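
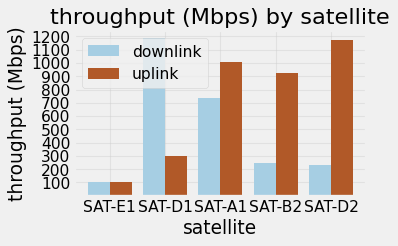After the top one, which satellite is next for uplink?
Top 3 for uplink: SAT-D2 ≈ 1200, SAT-A1 ≈ 1000, SAT-B2 ≈ 900.

SAT-A1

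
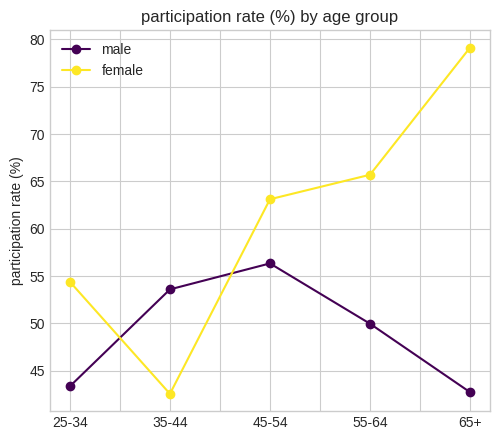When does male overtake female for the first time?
25-34: male ≈ 45 vs female ≈ 55 (not yet); 35-44: male ≈ 55 vs female ≈ 45 (first crossover).

35-44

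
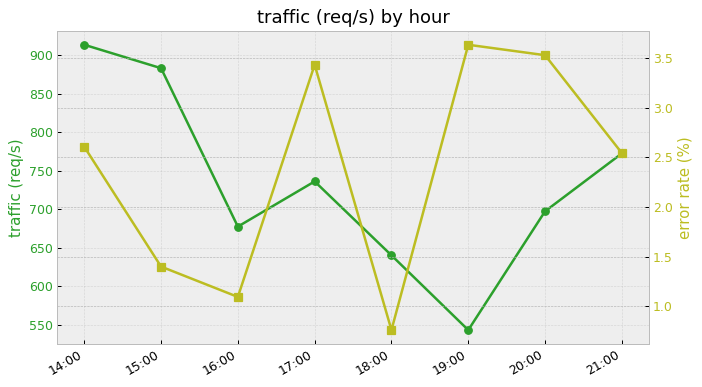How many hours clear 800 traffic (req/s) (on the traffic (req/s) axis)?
2

Above 800: 14:00, 15:00.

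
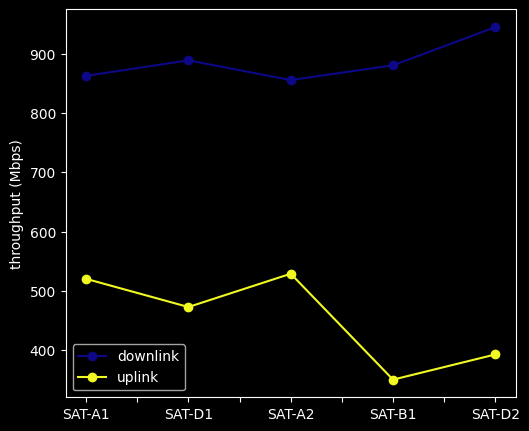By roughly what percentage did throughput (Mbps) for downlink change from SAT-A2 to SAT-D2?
SAT-A2 ≈ 850, SAT-D2 ≈ 950; (950 − 850) / 850 ≈ +11.8%.

≈ +11.8%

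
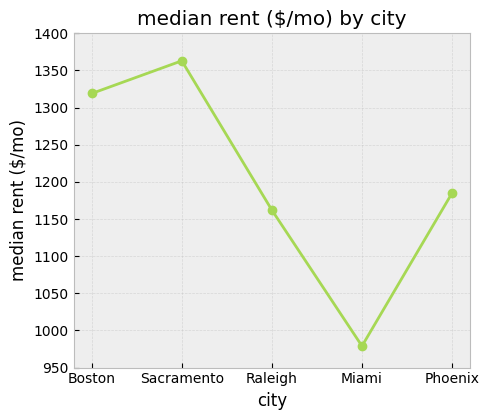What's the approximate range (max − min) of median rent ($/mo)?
Max Sacramento ≈ 1350, min Miami ≈ 1000; range ≈ 350.

≈ 350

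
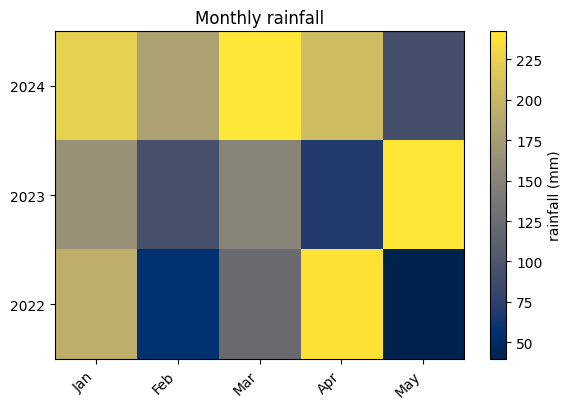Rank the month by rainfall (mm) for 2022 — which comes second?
Top 3 for 2022: Apr ≈ 240, Jan ≈ 200, Mar ≈ 120.

Jan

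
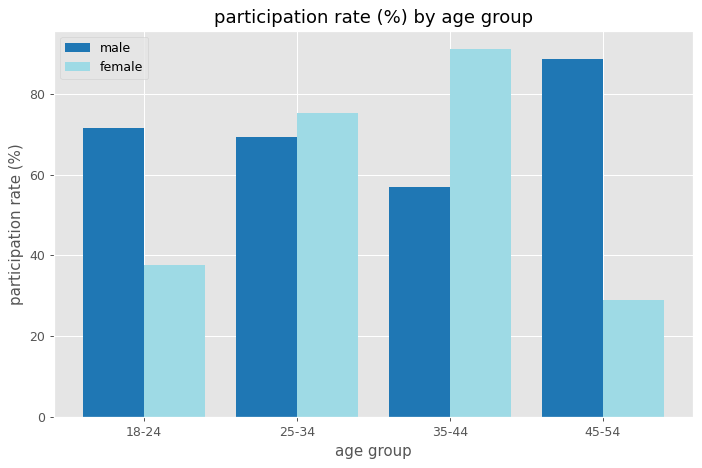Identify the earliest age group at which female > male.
25-34

18-24: female ≈ 40 vs male ≈ 70 (not yet); 25-34: female ≈ 80 vs male ≈ 70 (first crossover).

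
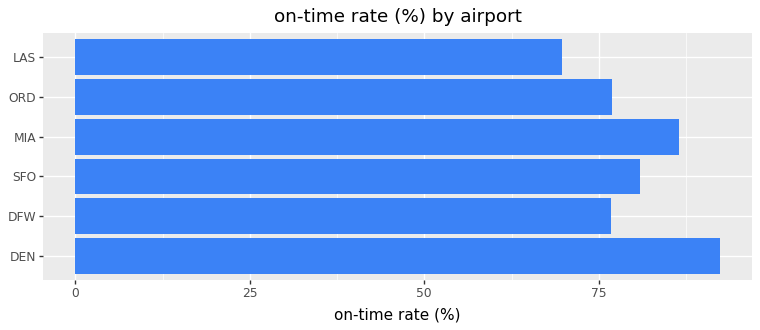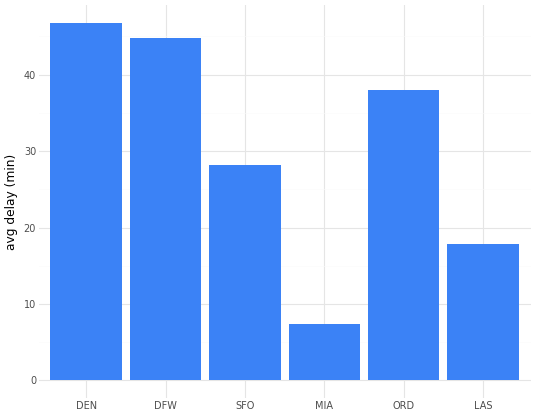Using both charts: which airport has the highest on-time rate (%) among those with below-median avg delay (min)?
MIA

Chart 2 median avg delay (min) ≈ 35; below-median airports: SFO, MIA, LAS. Among those, MIA has the highest on-time rate (%) (≈ 90).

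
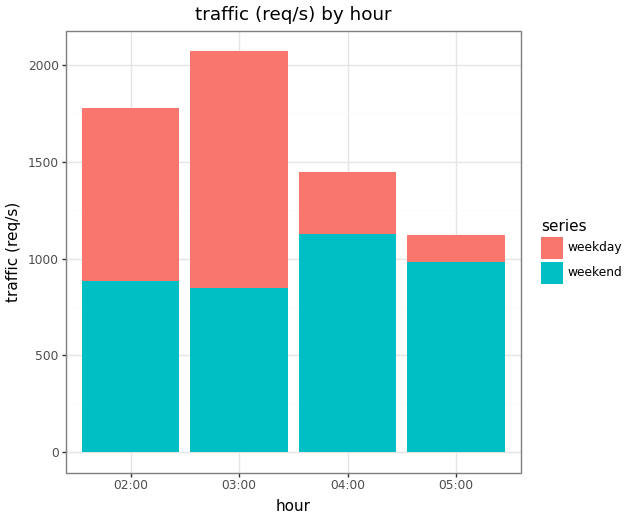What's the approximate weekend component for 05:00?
weekend top ≈ 1000, bottom ≈ 0; segment ≈ 1000.

≈ 1000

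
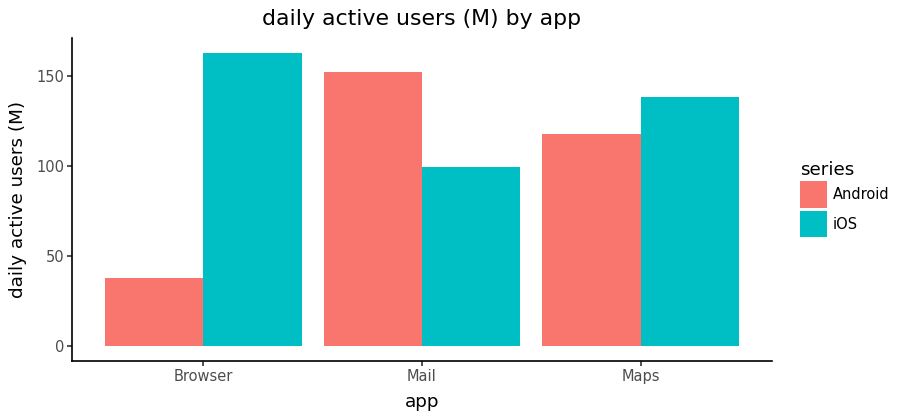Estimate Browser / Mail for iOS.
≈ 1.6×

Browser ≈ 160, Mail ≈ 100; 160/100 ≈ 1.6.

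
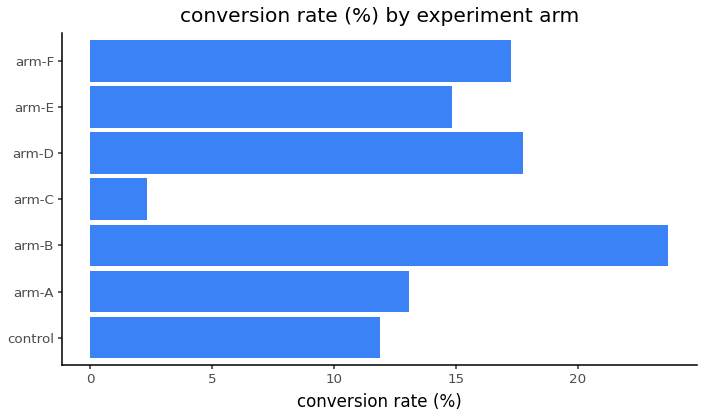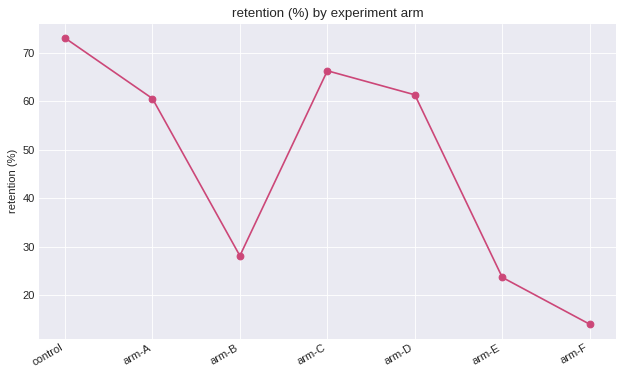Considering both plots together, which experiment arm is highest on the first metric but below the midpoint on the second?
Chart 2 median retention (%) ≈ 60; below-median experiment arms: arm-B, arm-E, arm-F. Among those, arm-B has the highest conversion rate (%) (≈ 25).

arm-B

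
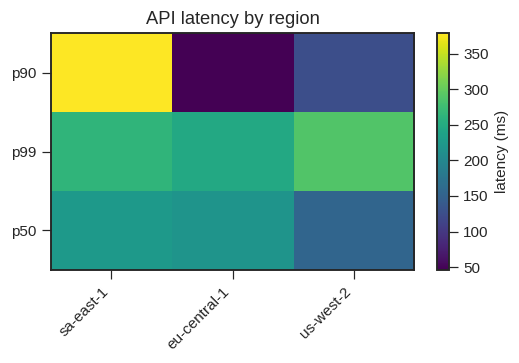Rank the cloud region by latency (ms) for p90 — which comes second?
us-west-2

Top 3 for p90: sa-east-1 ≈ 400, us-west-2 ≈ 150, eu-central-1 ≈ 50.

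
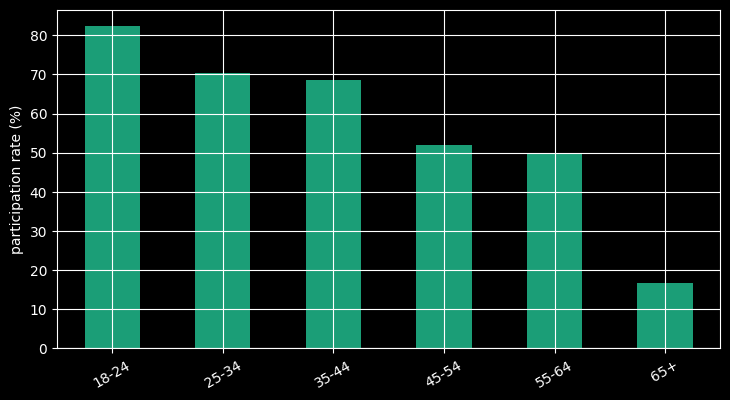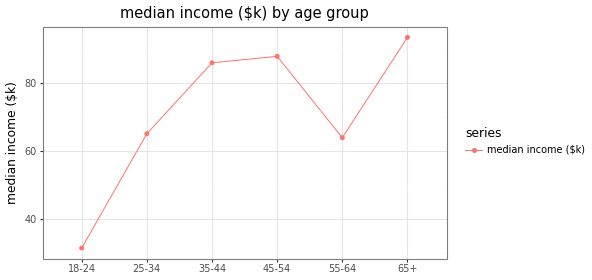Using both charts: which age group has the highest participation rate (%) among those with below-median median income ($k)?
Chart 2 median median income ($k) ≈ 80; below-median age groups: 18-24, 25-34, 55-64. Among those, 18-24 has the highest participation rate (%) (≈ 80).

18-24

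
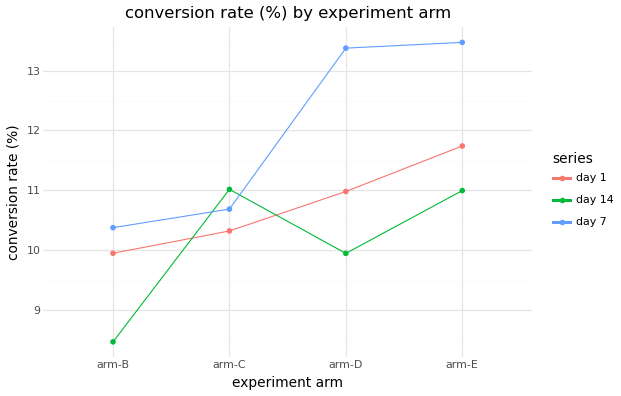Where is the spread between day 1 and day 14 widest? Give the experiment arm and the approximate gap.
arm-B, ≈ 1.5 %

arm-B: day 1 ≈ 10.0, day 14 ≈ 8.5 → gap ≈ 1.5. Next-largest (arm-D) is only ≈ 1.0.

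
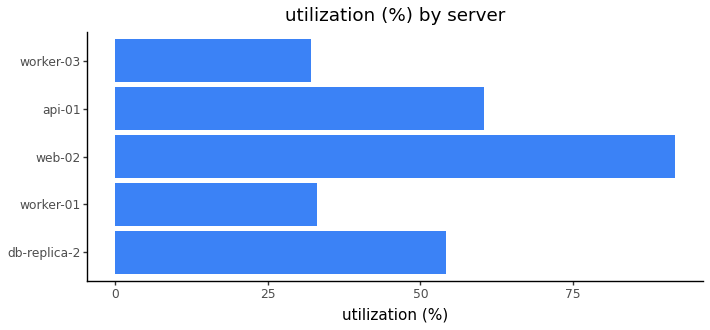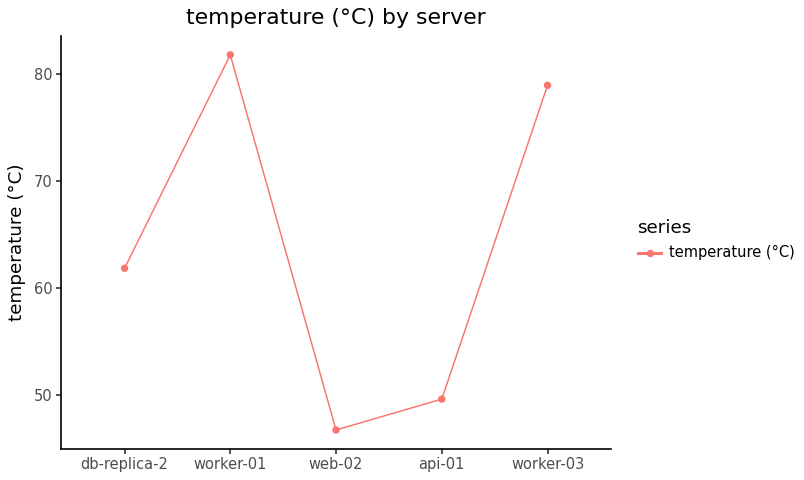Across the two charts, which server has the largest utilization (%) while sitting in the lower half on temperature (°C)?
web-02

Chart 2 median temperature (°C) ≈ 60; below-median servers: web-02, api-01. Among those, web-02 has the highest utilization (%) (≈ 90).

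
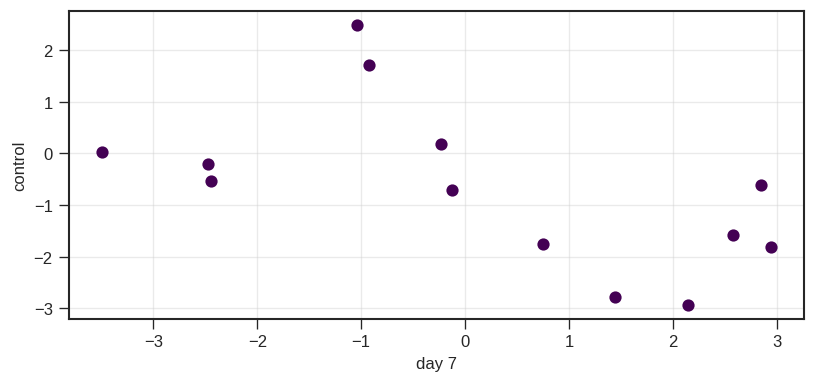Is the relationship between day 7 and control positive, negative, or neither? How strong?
negative, moderate

Points are negatively correlated; moderate (|r| ≈ 0.6).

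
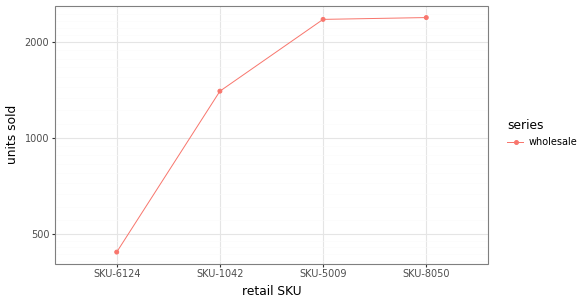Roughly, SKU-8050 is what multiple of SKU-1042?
SKU-8050 ≈ 2400, SKU-1042 ≈ 1400; 2400/1400 ≈ 1.71.

≈ 1.71×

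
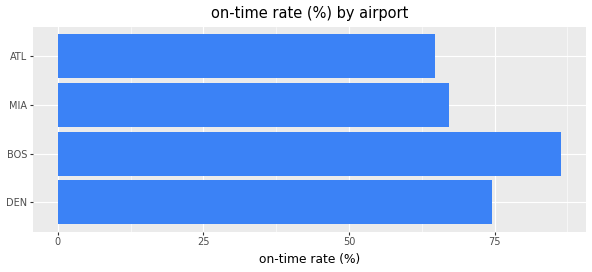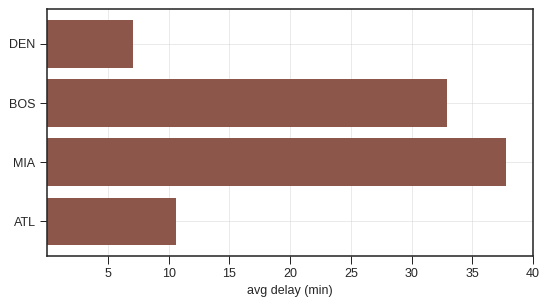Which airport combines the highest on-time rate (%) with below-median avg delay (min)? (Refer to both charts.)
DEN

Chart 2 median avg delay (min) ≈ 20; below-median airports: DEN, ATL. Among those, DEN has the highest on-time rate (%) (≈ 70).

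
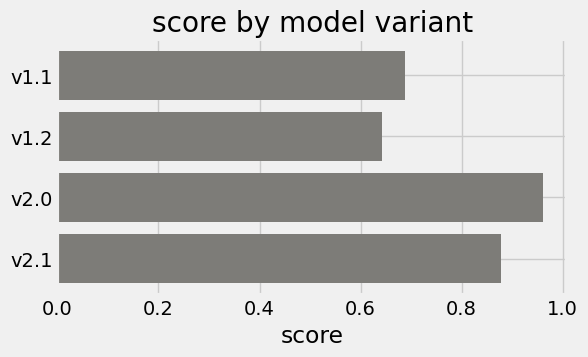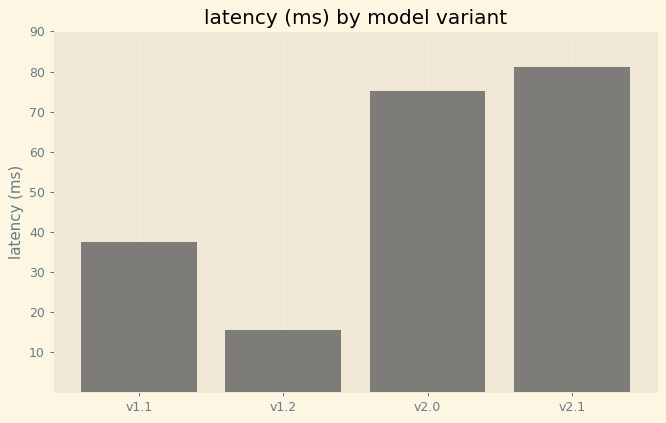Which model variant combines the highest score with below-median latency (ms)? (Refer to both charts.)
Chart 2 median latency (ms) ≈ 60; below-median model variants: v1.1, v1.2. Among those, v1.1 has the highest score (≈ 0.7).

v1.1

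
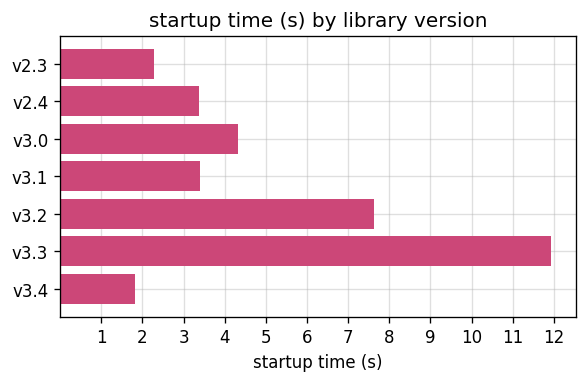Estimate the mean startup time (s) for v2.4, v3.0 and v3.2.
(3 + 4 + 8) / 3 ≈ 5.

≈ 5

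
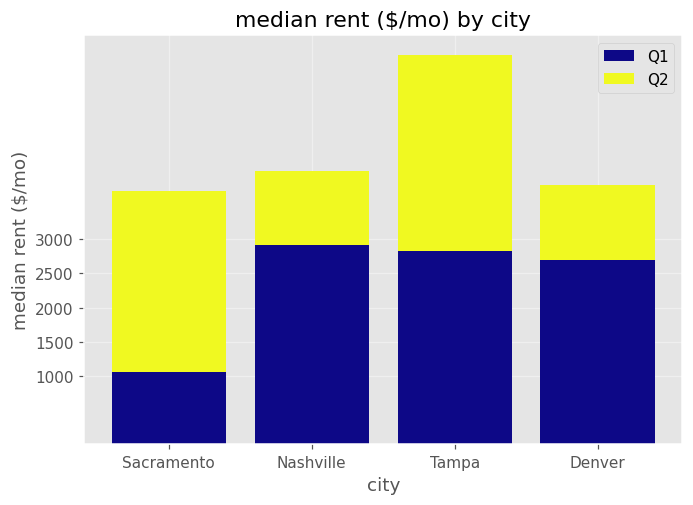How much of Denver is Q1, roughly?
Q1 top ≈ 2500, bottom ≈ 0; segment ≈ 2500.

≈ 2500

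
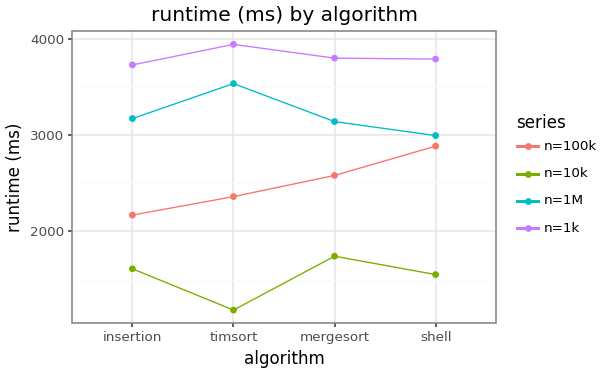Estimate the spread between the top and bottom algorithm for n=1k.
≈ 500

Max timsort ≈ 4000, min insertion ≈ 3500; range ≈ 500.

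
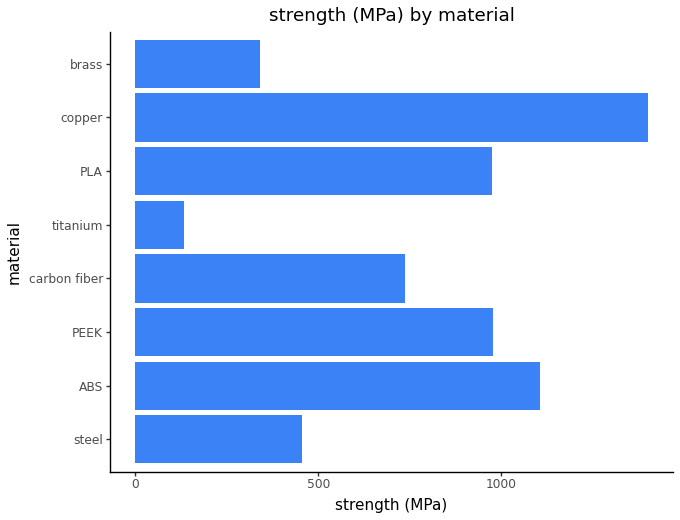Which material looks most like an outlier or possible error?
titanium ≈ 200; the rest sit between ≈ 400 and ≈ 1400.

titanium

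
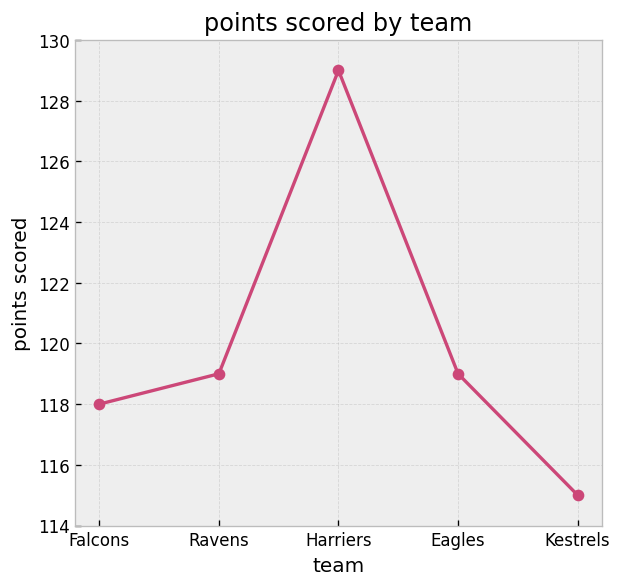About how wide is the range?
Max Harriers ≈ 128, min Kestrels ≈ 116; range ≈ 12.

≈ 12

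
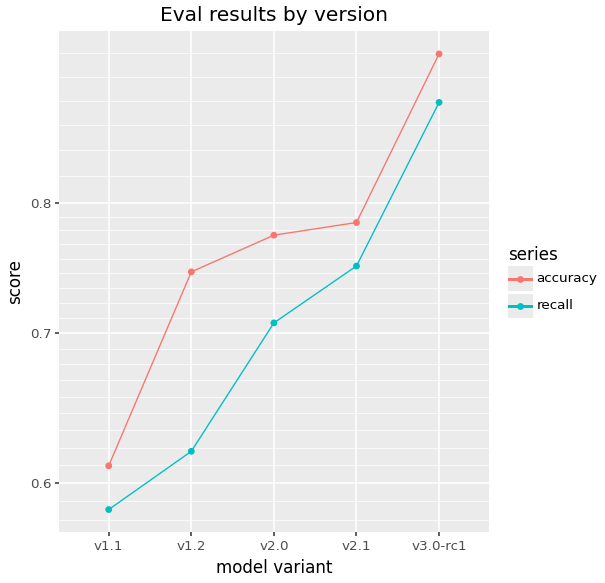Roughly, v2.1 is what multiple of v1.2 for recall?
v2.1 ≈ 0.75, v1.2 ≈ 0.60; 0.75/0.60 ≈ 1.25.

≈ 1.25×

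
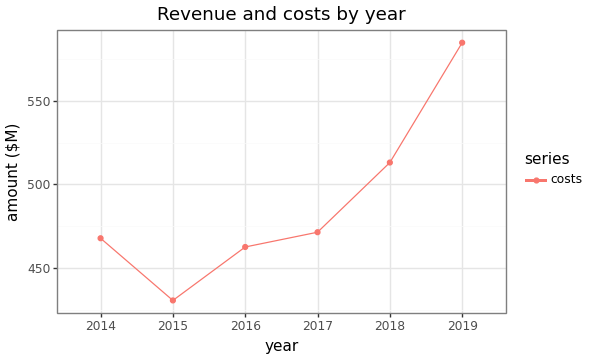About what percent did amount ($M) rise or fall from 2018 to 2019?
2018 ≈ 520, 2019 ≈ 580; (580 − 520) / 520 ≈ +11.5%.

≈ +11.5%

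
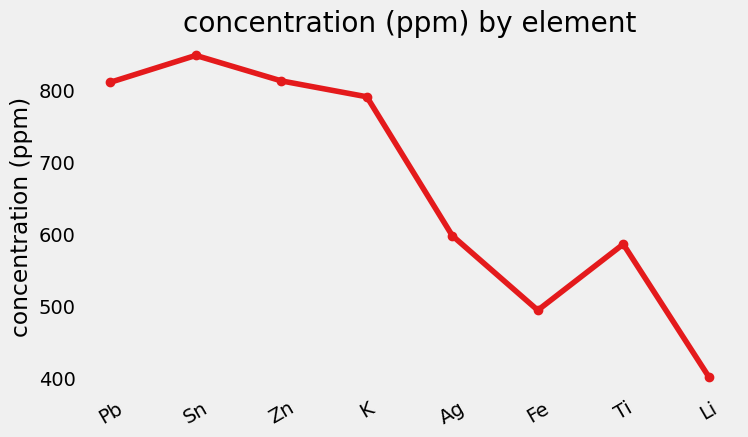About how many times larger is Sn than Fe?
≈ 1.7×

Sn ≈ 850, Fe ≈ 500; 850/500 ≈ 1.7.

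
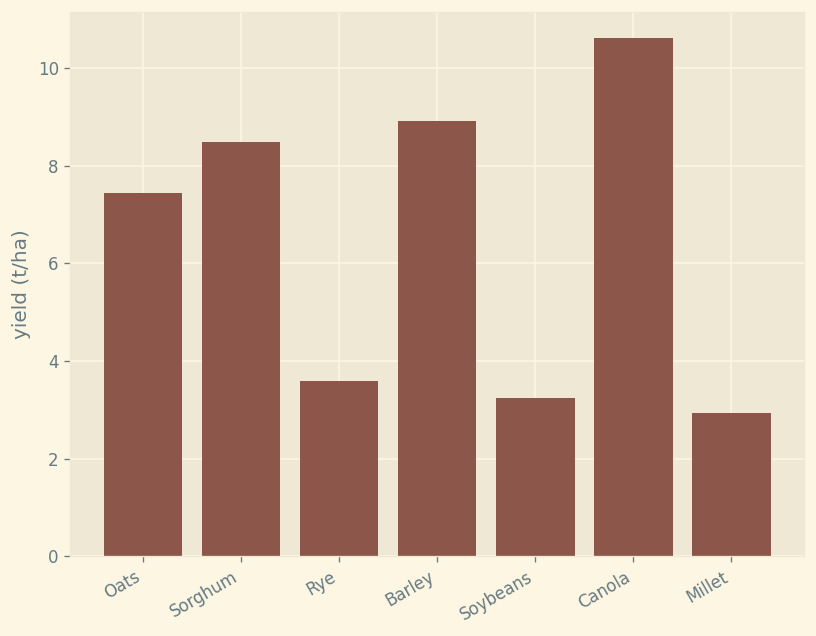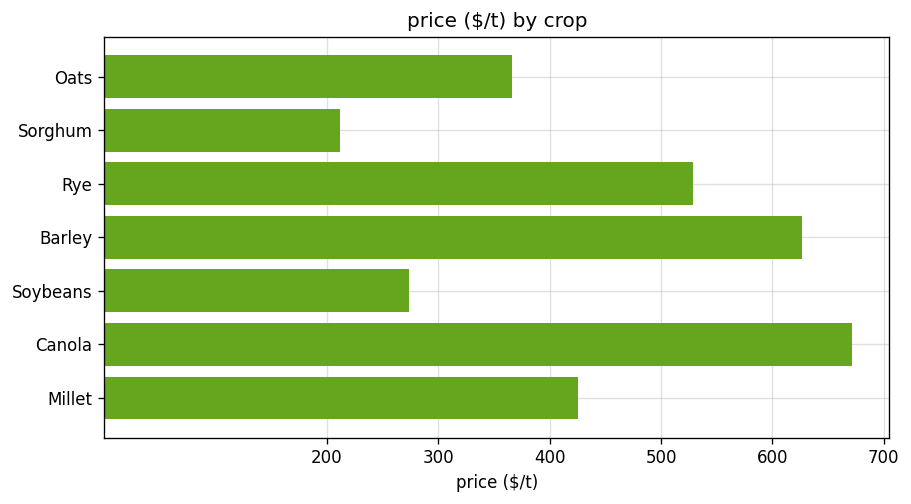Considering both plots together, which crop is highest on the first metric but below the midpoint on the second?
Chart 2 median price ($/t) ≈ 400; below-median crops: Oats, Sorghum, Soybeans. Among those, Sorghum has the highest yield (t/ha) (≈ 8).

Sorghum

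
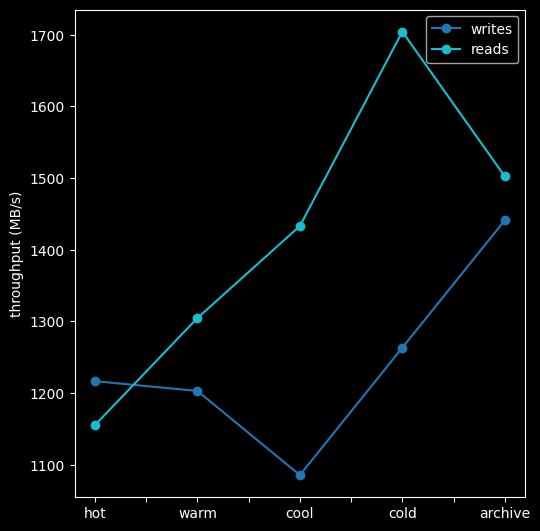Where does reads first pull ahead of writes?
warm

hot: reads ≈ 1200 vs writes ≈ 1200 (not yet); warm: reads ≈ 1300 vs writes ≈ 1200 (first crossover).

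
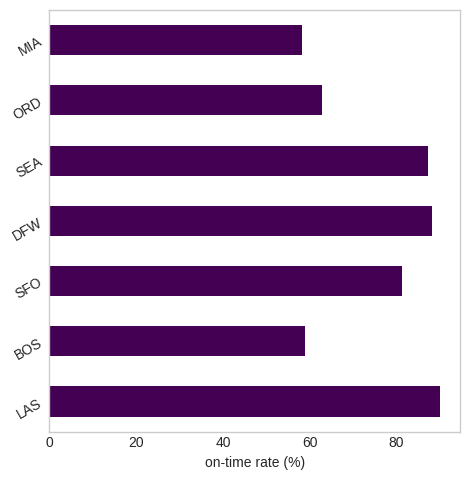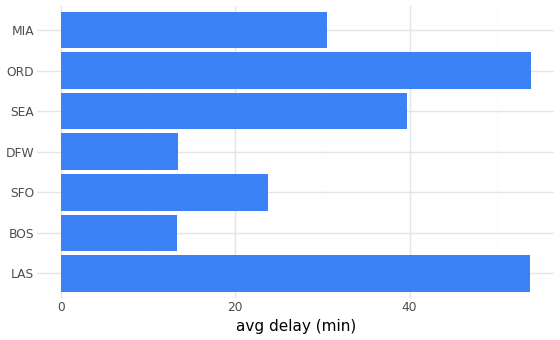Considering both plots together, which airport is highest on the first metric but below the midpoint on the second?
Chart 2 median avg delay (min) ≈ 30; below-median airports: BOS, SFO, DFW. Among those, DFW has the highest on-time rate (%) (≈ 90).

DFW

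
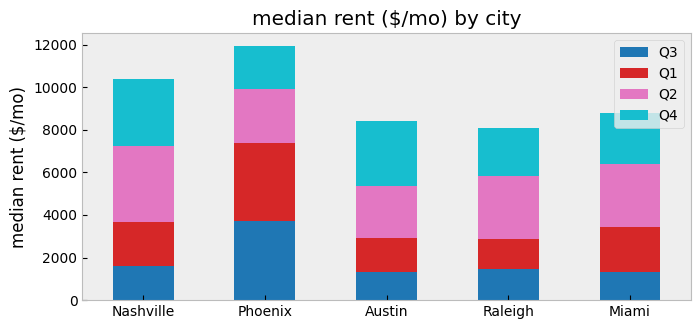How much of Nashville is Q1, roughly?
Q1 top ≈ 4000, bottom ≈ 2000; segment ≈ 2000.

≈ 2000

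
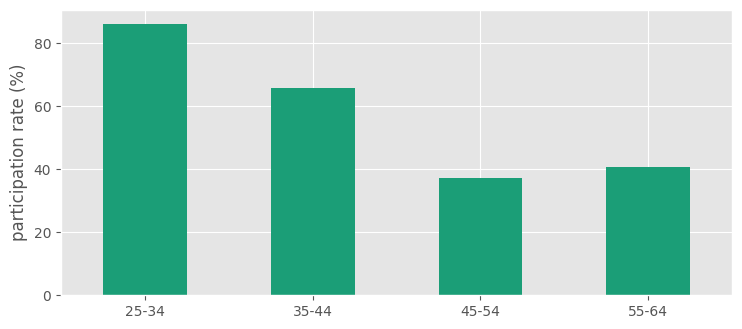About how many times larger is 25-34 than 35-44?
≈ 1.29×

25-34 ≈ 90, 35-44 ≈ 70; 90/70 ≈ 1.29.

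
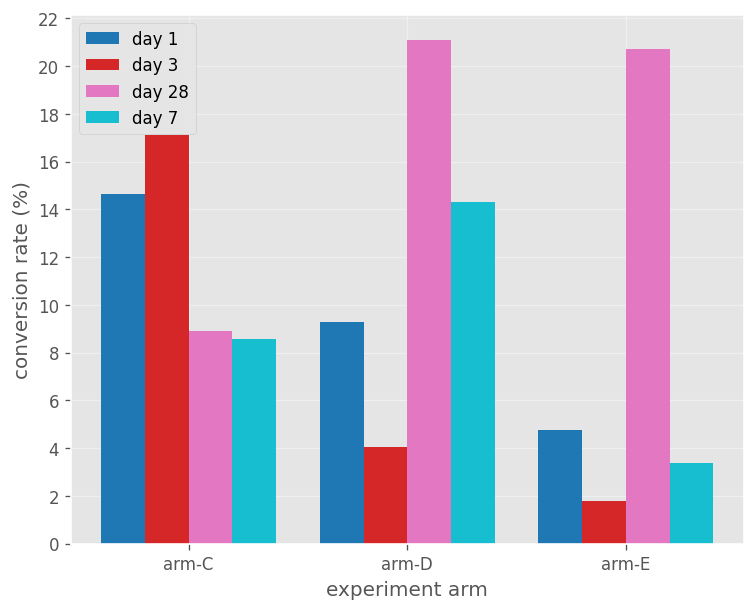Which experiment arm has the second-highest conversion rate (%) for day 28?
arm-E

Top 3 for day 28: arm-D ≈ 22, arm-E ≈ 20, arm-C ≈ 8.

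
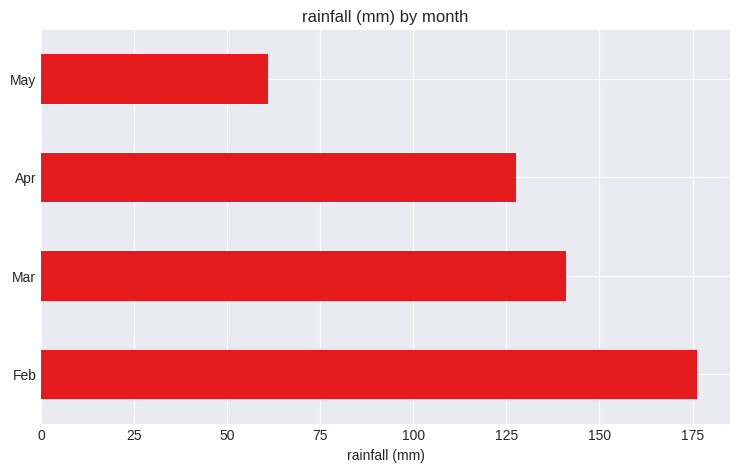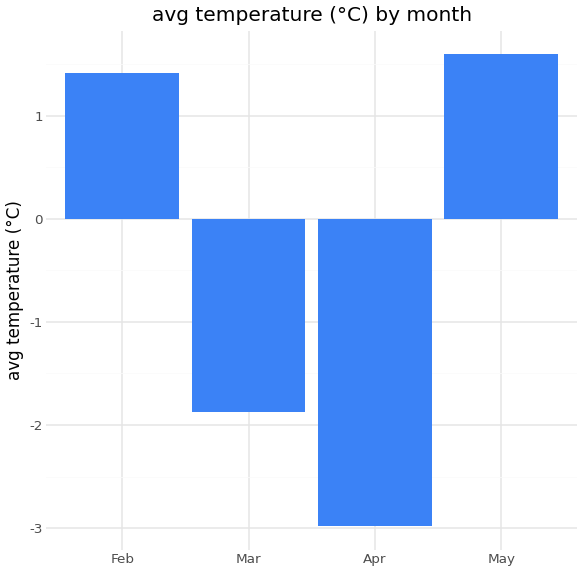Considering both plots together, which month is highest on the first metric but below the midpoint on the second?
Mar

Chart 2 median avg temperature (°C) ≈ -0.2; below-median months: Mar, Apr. Among those, Mar has the highest rainfall (mm) (≈ 140).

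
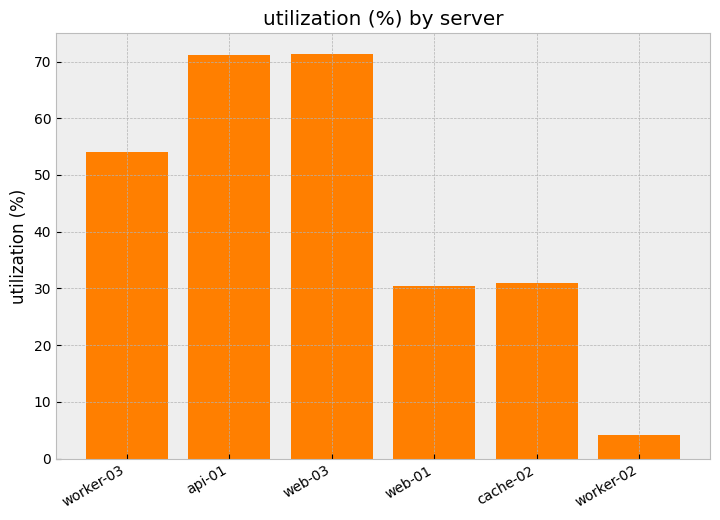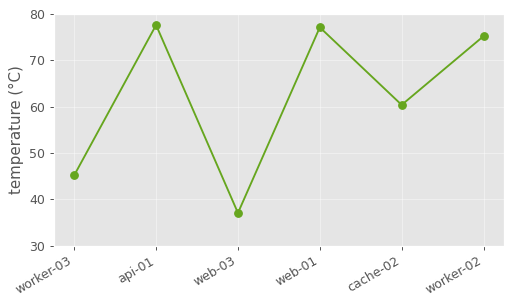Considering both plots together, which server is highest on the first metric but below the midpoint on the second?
Chart 2 median temperature (°C) ≈ 70; below-median servers: worker-03, web-03, cache-02. Among those, web-03 has the highest utilization (%) (≈ 70).

web-03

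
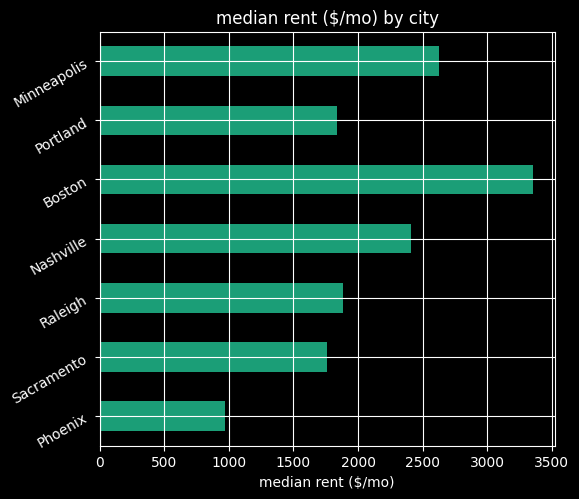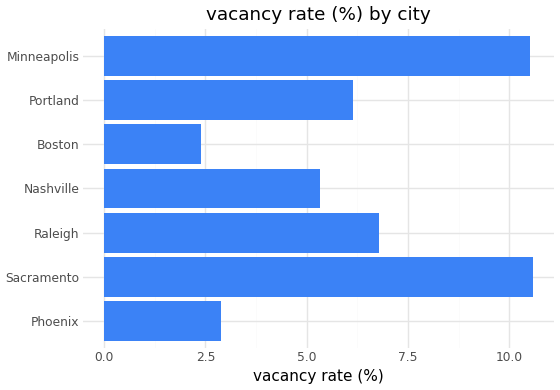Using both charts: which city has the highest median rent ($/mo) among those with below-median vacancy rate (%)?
Boston

Chart 2 median vacancy rate (%) ≈ 6; below-median cities: Phoenix, Nashville, Boston. Among those, Boston has the highest median rent ($/mo) (≈ 3500).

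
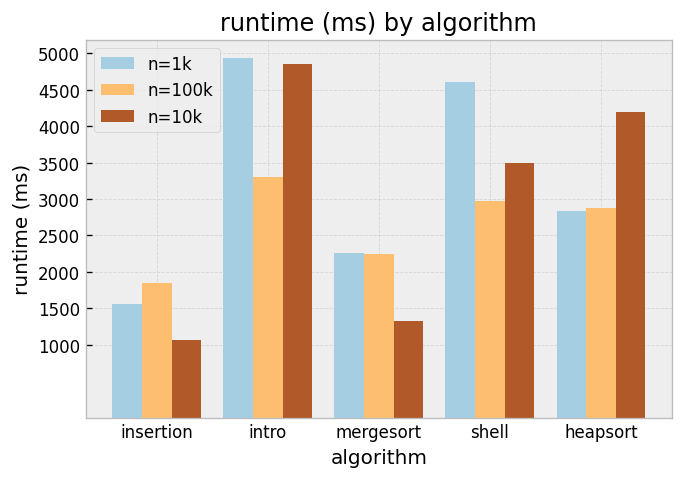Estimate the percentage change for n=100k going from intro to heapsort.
intro ≈ 3500, heapsort ≈ 3000; (3000 − 3500) / 3500 ≈ -14.3%.

≈ -14.3%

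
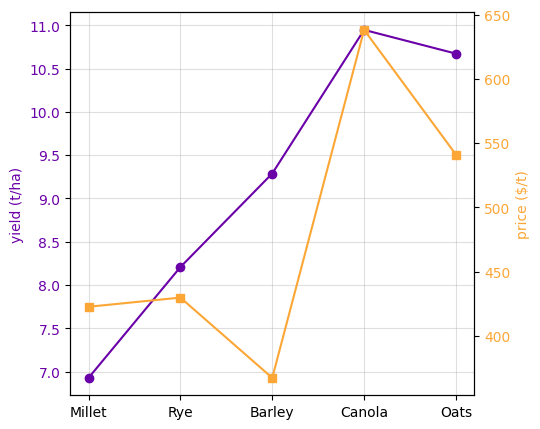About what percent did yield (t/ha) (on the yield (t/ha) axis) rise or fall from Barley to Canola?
Barley ≈ 9.5, Canola ≈ 11.0; (11.0 − 9.5) / 9.5 ≈ +15.8%.

≈ +15.8%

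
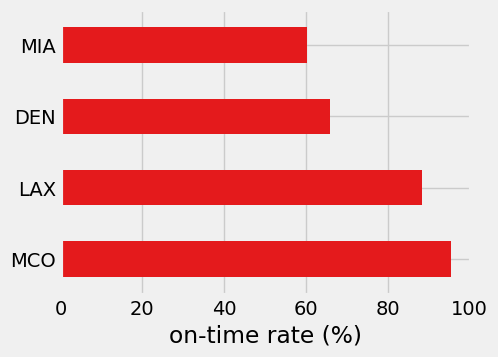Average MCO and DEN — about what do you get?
(100 + 70) / 2 ≈ 85.

≈ 85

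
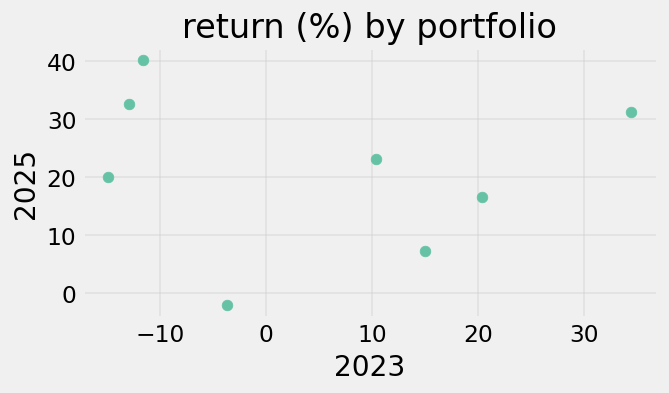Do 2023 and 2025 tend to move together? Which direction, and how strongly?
no clear correlation

Points are roughly uncorrelated; weak (|r| ≈ 0.1).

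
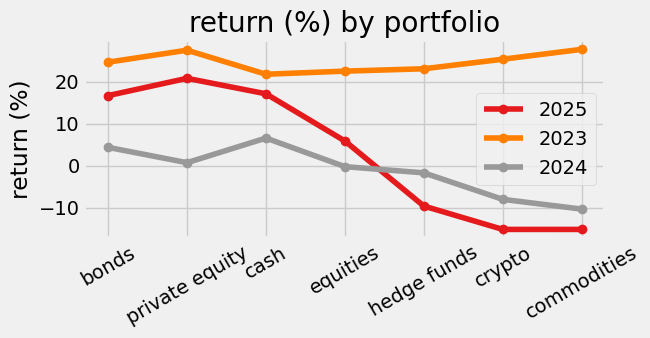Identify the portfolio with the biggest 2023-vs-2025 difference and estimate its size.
commodities: 2023 ≈ 30, 2025 ≈ -15 → gap ≈ 45. Next-largest (crypto) is only ≈ 40.

commodities, ≈ 45 %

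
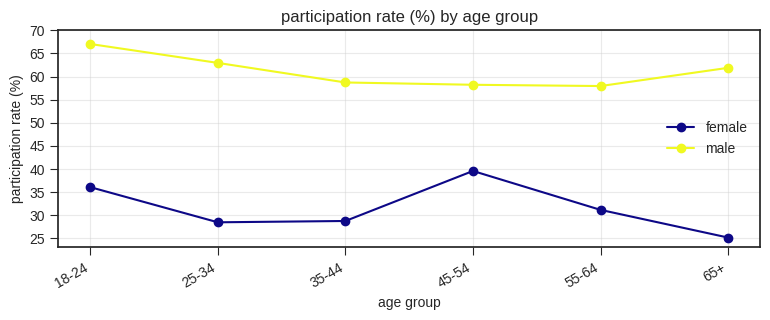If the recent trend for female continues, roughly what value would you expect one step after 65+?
Last three: 40, 30, 25 → slope ≈ -7.5/step → next ≈ 17.5.

≈ 17.5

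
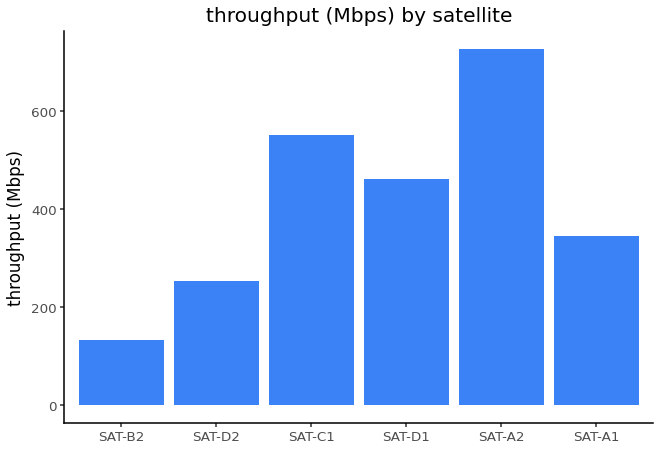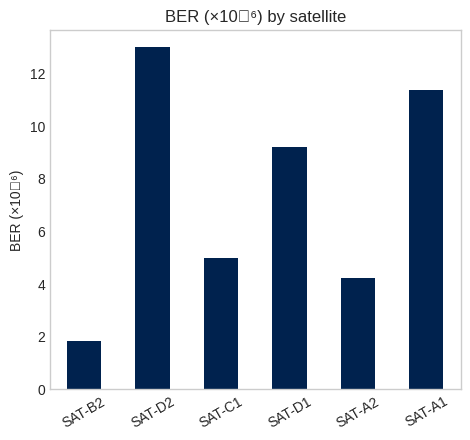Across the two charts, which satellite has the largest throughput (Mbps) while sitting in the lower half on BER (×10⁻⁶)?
SAT-A2

Chart 2 median BER (×10⁻⁶) ≈ 8; below-median satellites: SAT-B2, SAT-C1, SAT-A2. Among those, SAT-A2 has the highest throughput (Mbps) (≈ 700).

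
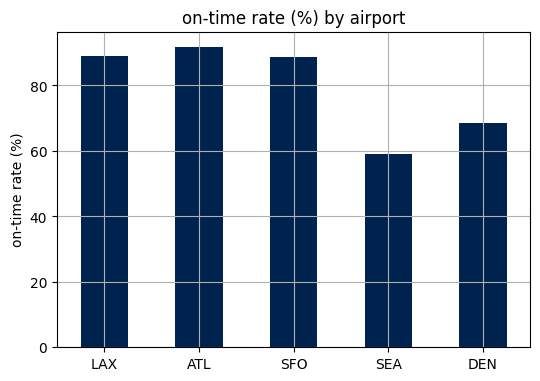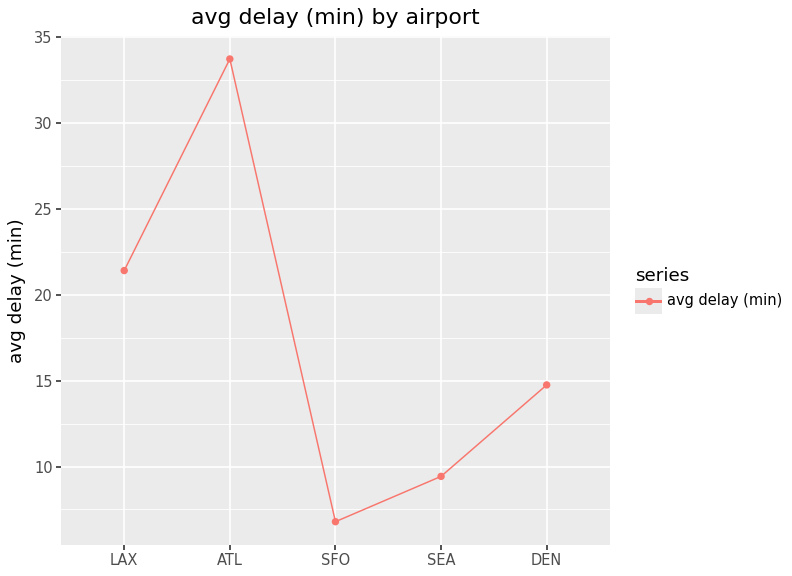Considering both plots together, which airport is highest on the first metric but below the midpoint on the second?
Chart 2 median avg delay (min) ≈ 15; below-median airports: SFO, SEA. Among those, SFO has the highest on-time rate (%) (≈ 90).

SFO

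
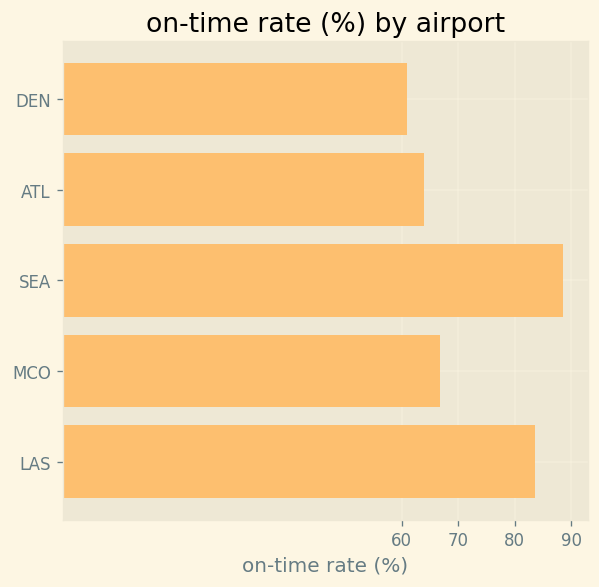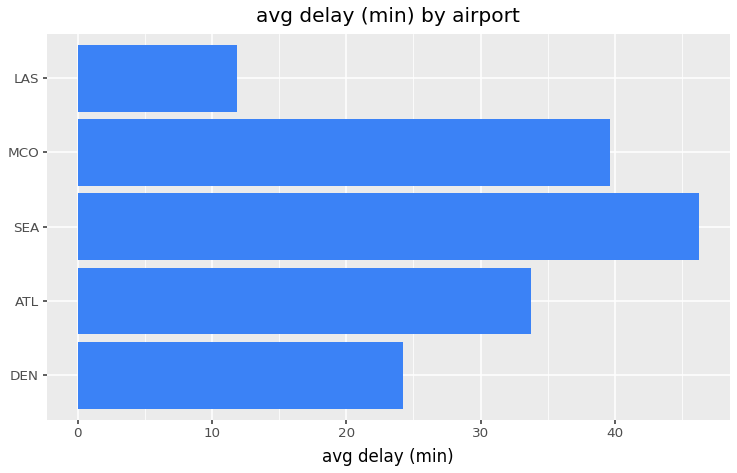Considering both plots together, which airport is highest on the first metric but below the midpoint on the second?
LAS

Chart 2 median avg delay (min) ≈ 35; below-median airports: DEN, LAS. Among those, LAS has the highest on-time rate (%) (≈ 80).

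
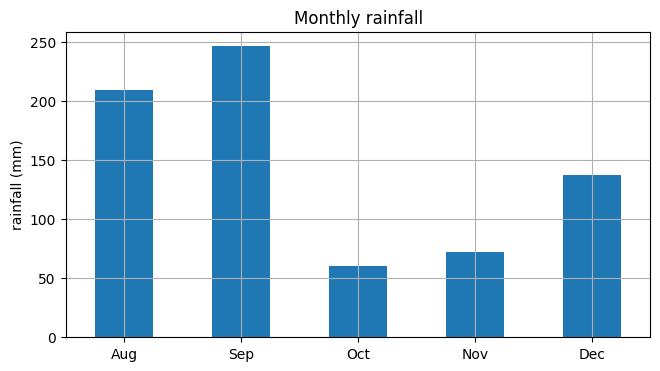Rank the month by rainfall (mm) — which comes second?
Aug

Top 3: Sep ≈ 250, Aug ≈ 200, Dec ≈ 125.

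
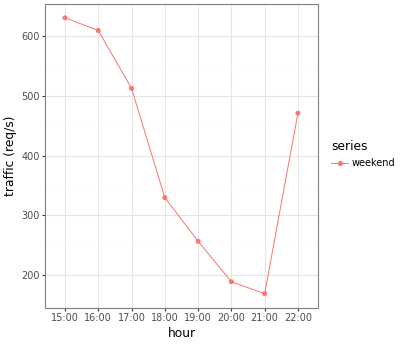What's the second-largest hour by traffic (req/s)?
Top 3: 15:00 ≈ 650, 16:00 ≈ 600, 17:00 ≈ 500.

16:00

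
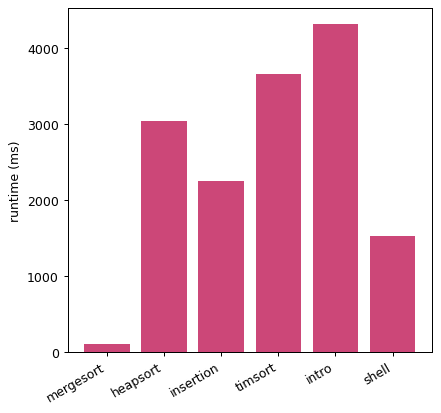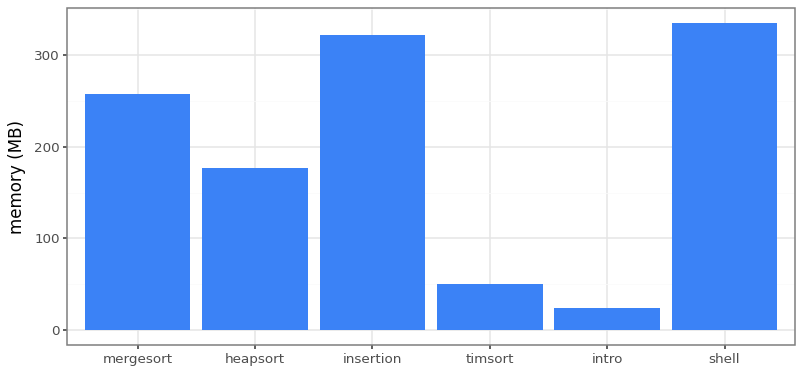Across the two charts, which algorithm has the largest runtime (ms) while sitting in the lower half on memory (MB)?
intro

Chart 2 median memory (MB) ≈ 200; below-median algorithms: heapsort, timsort, intro. Among those, intro has the highest runtime (ms) (≈ 4500).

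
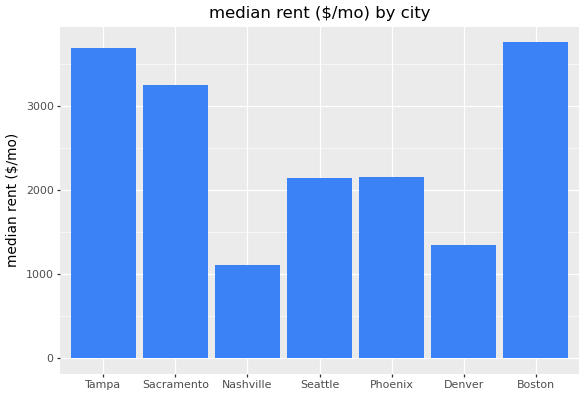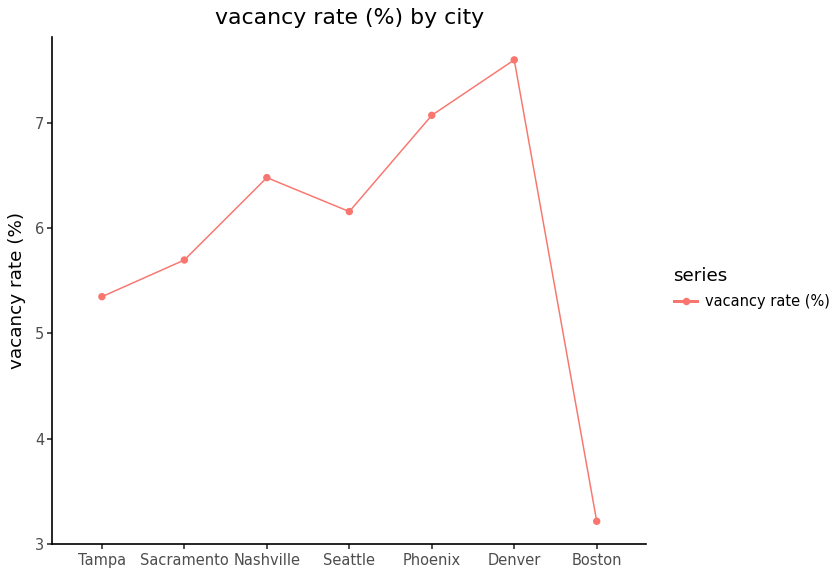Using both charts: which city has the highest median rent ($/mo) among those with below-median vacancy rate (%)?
Chart 2 median vacancy rate (%) ≈ 6; below-median cities: Tampa, Sacramento, Boston. Among those, Boston has the highest median rent ($/mo) (≈ 4000).

Boston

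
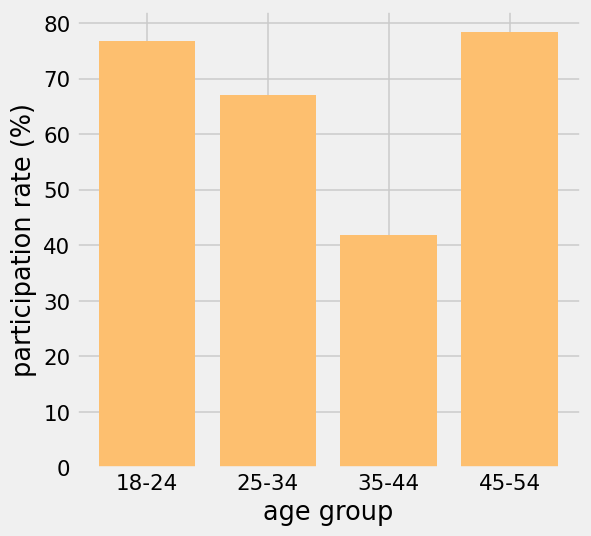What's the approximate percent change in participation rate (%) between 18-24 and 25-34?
18-24 ≈ 80, 25-34 ≈ 70; (70 − 80) / 80 ≈ -12.5%.

≈ -12.5%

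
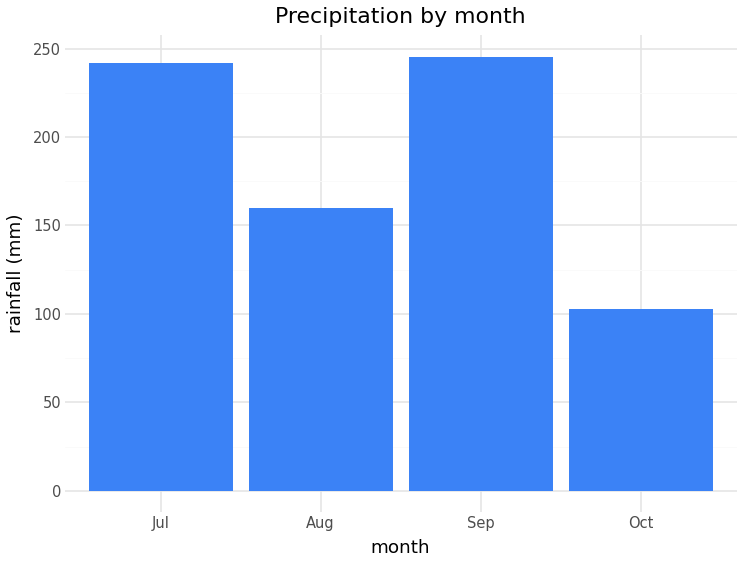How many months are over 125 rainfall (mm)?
Above 125: Jul, Aug, Sep.

3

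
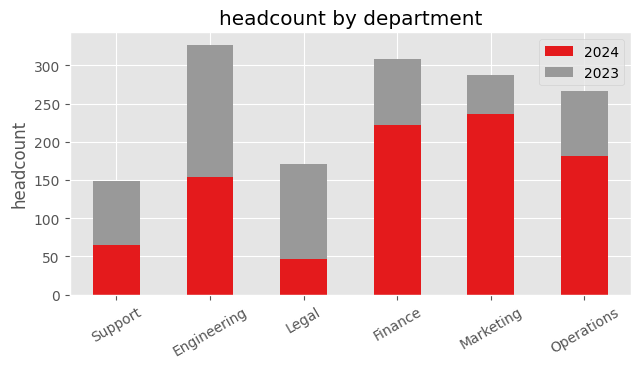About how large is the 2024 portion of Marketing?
2024 top ≈ 250, bottom ≈ 0; segment ≈ 250.

≈ 250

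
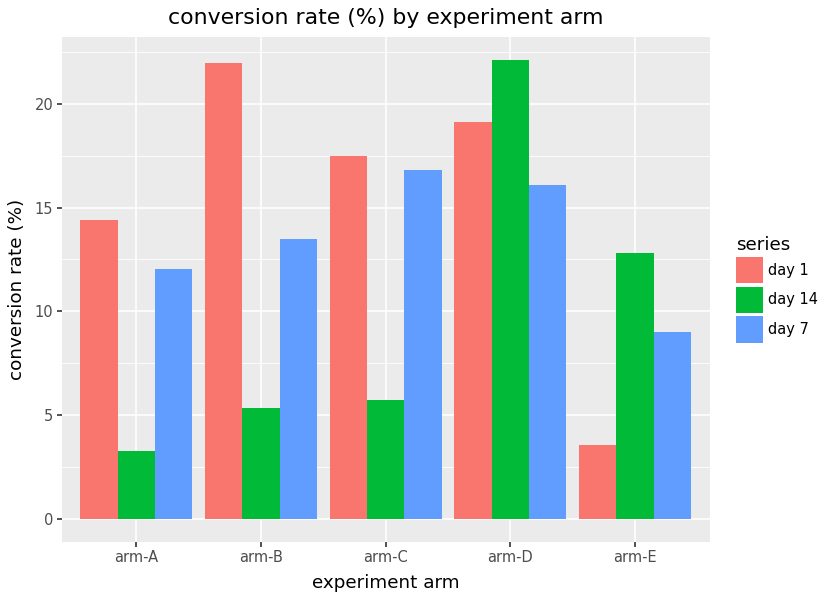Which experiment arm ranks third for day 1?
arm-C

Top 4 for day 1: arm-B ≈ 22, arm-D ≈ 20, arm-C ≈ 18, arm-A ≈ 14.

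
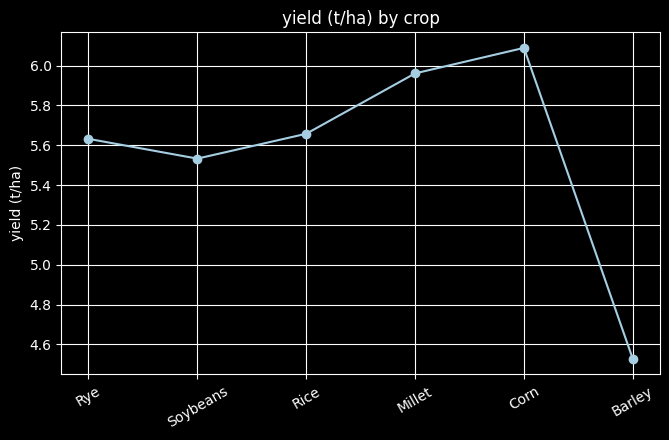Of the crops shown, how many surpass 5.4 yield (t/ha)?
5

Above 5.4: Rye, Soybeans, Rice, Millet, Corn.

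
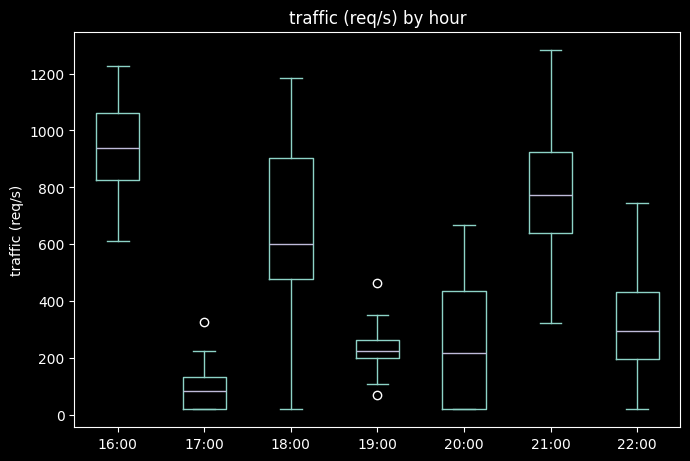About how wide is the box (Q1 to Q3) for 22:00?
≈ 200

Q3 ≈ 400, Q1 ≈ 200; IQR ≈ 200.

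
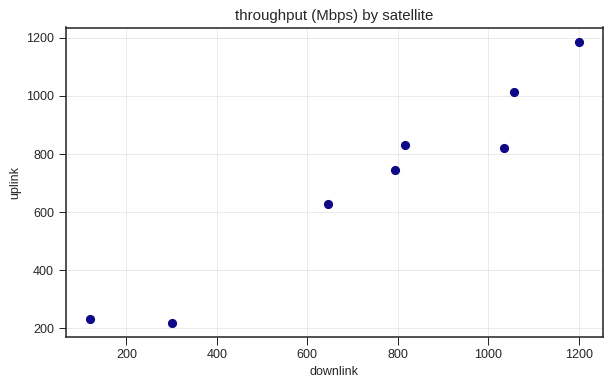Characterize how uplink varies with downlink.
positive, strong

Points are positively correlated; strong (|r| ≈ 1.0).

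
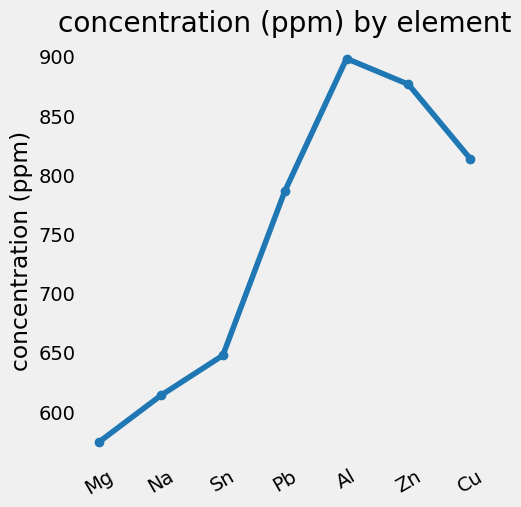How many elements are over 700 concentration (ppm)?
4

Above 700: Pb, Al, Zn, Cu.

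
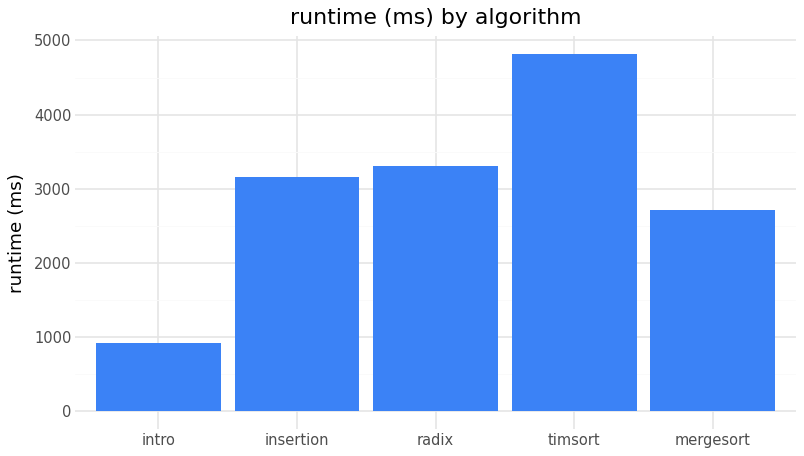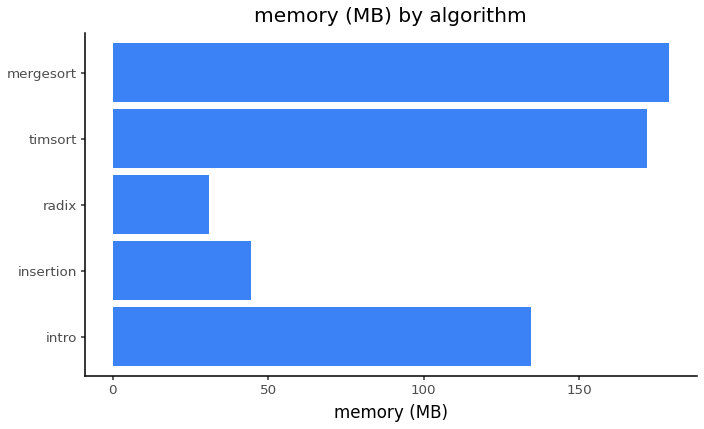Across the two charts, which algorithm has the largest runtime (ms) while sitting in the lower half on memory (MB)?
Chart 2 median memory (MB) ≈ 140; below-median algorithms: insertion, radix. Among those, radix has the highest runtime (ms) (≈ 3500).

radix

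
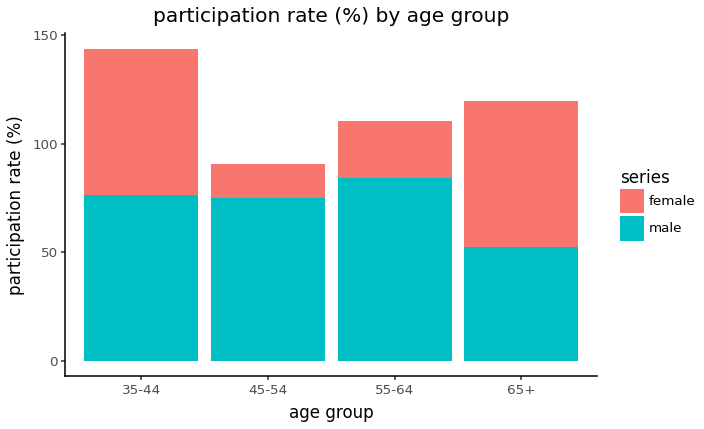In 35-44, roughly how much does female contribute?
female top ≈ 140, bottom ≈ 80; segment ≈ 60.

≈ 60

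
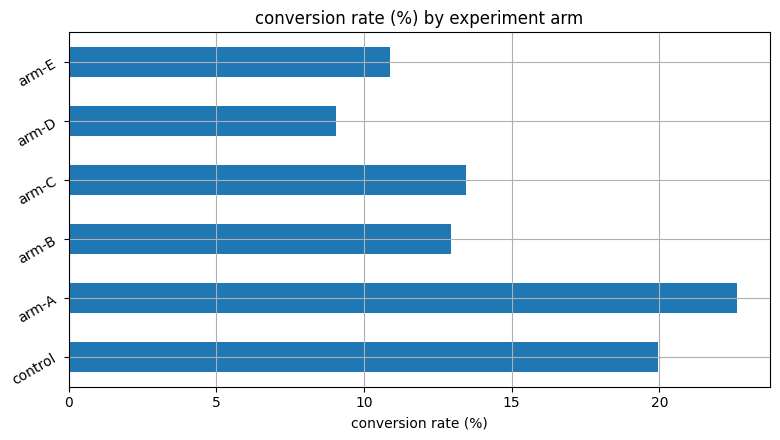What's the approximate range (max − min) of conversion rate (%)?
≈ 12

Max arm-A ≈ 22, min arm-D ≈ 10; range ≈ 12.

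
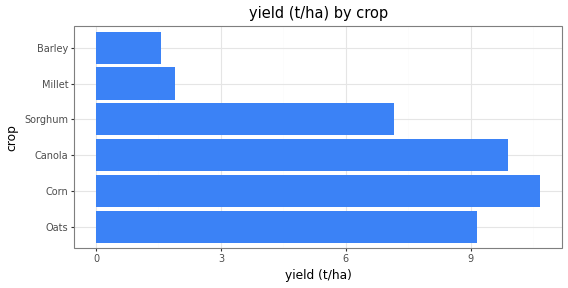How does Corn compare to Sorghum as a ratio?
Corn ≈ 11, Sorghum ≈ 7; 11/7 ≈ 1.57.

≈ 1.57×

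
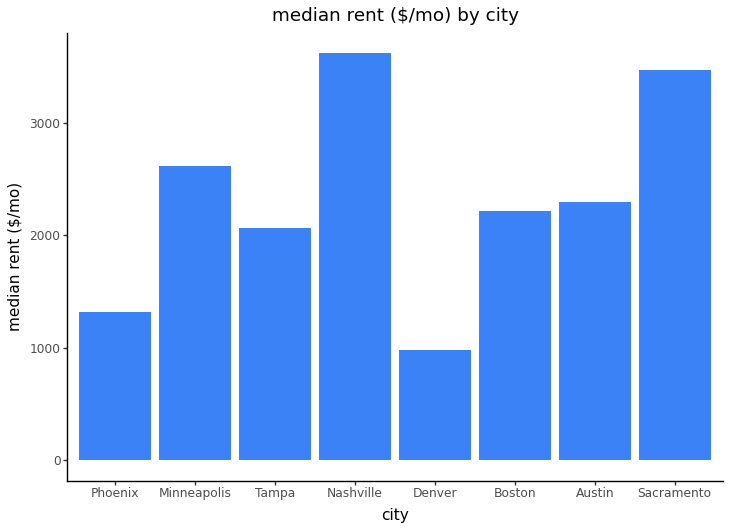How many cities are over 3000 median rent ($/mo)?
Above 3000: Nashville, Sacramento.

2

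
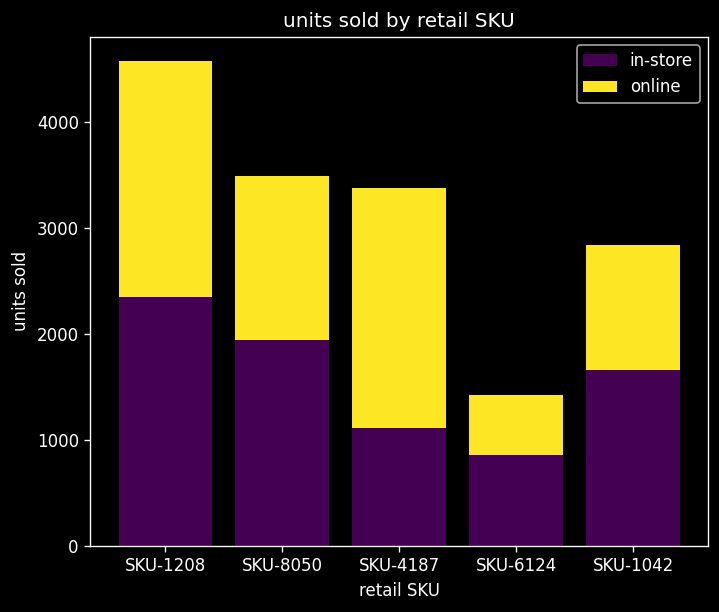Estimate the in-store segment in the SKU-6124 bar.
in-store top ≈ 1000, bottom ≈ 0; segment ≈ 1000.

≈ 1000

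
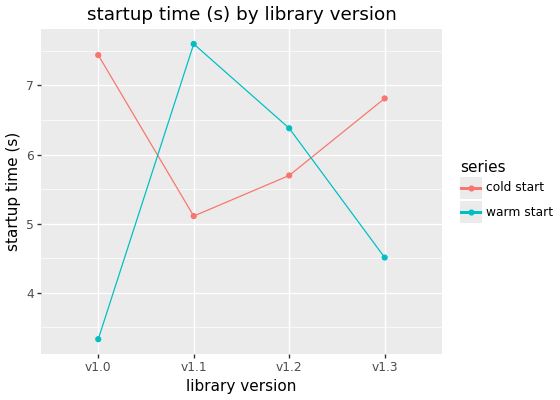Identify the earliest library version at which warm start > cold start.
v1.0: warm start ≈ 3.5 vs cold start ≈ 7.5 (not yet); v1.1: warm start ≈ 7.5 vs cold start ≈ 5.0 (first crossover).

v1.1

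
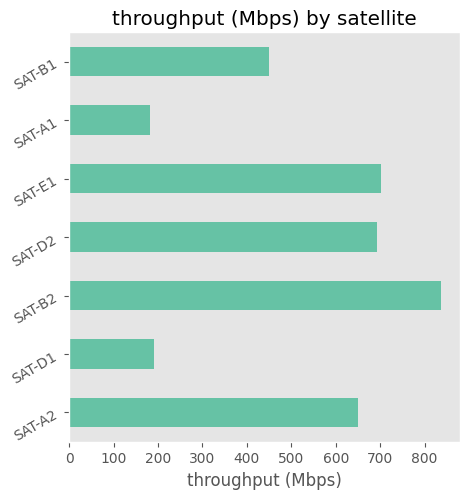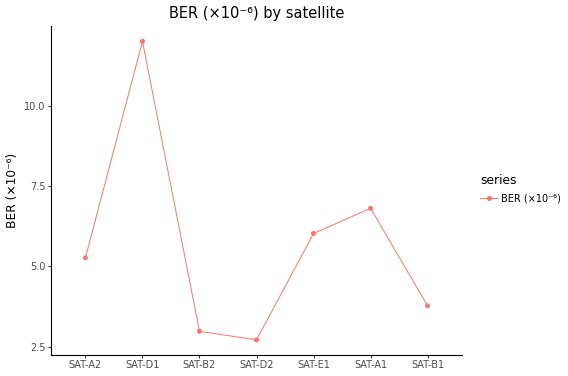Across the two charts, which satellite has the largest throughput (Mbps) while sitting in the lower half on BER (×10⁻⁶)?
Chart 2 median BER (×10⁻⁶) ≈ 6; below-median satellites: SAT-B2, SAT-D2, SAT-B1. Among those, SAT-B2 has the highest throughput (Mbps) (≈ 800).

SAT-B2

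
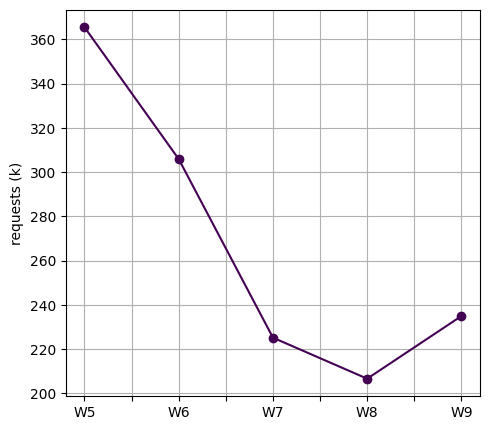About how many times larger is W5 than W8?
W5 ≈ 360, W8 ≈ 200; 360/200 ≈ 1.8.

≈ 1.8×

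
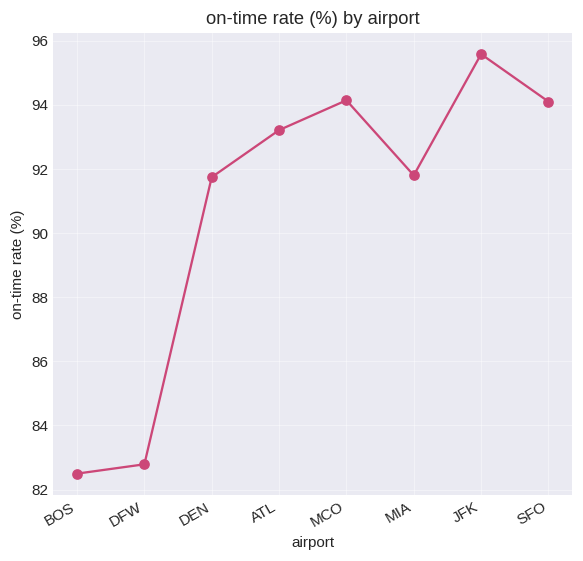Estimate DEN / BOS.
DEN ≈ 92, BOS ≈ 82; 92/82 ≈ 1.12.

≈ 1.12×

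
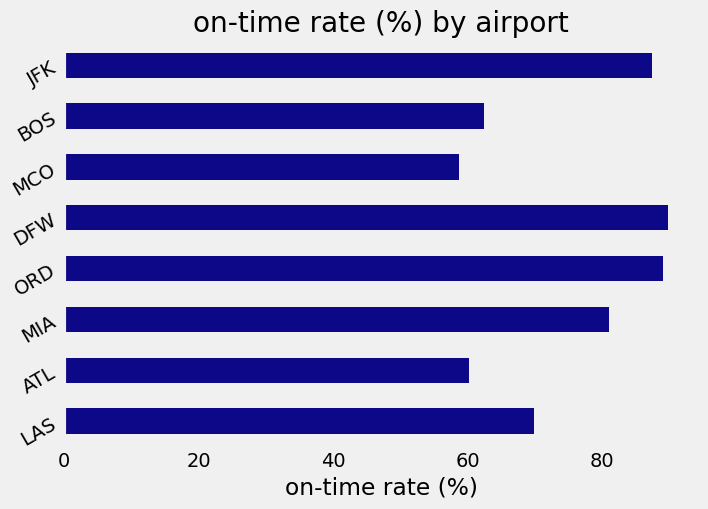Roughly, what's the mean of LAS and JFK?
≈ 80

(70 + 90) / 2 ≈ 80.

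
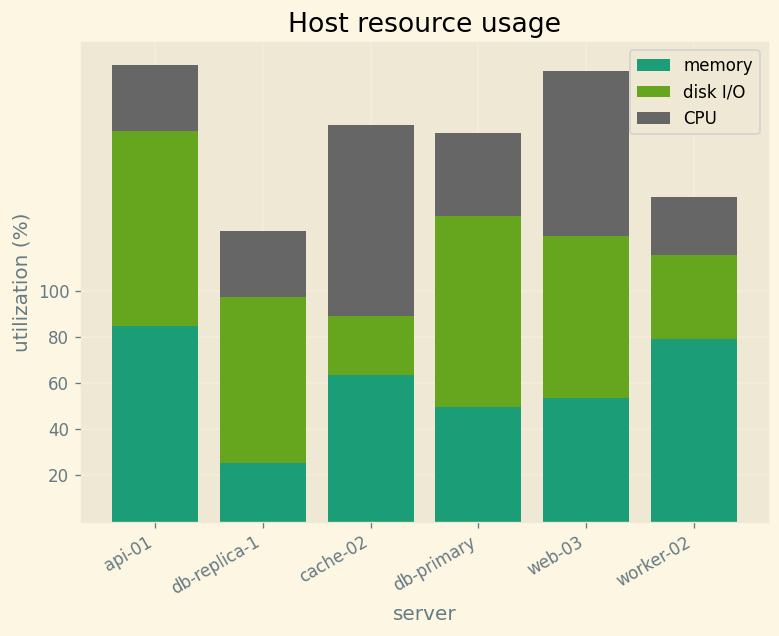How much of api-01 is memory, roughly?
≈ 80

memory top ≈ 80, bottom ≈ 0; segment ≈ 80.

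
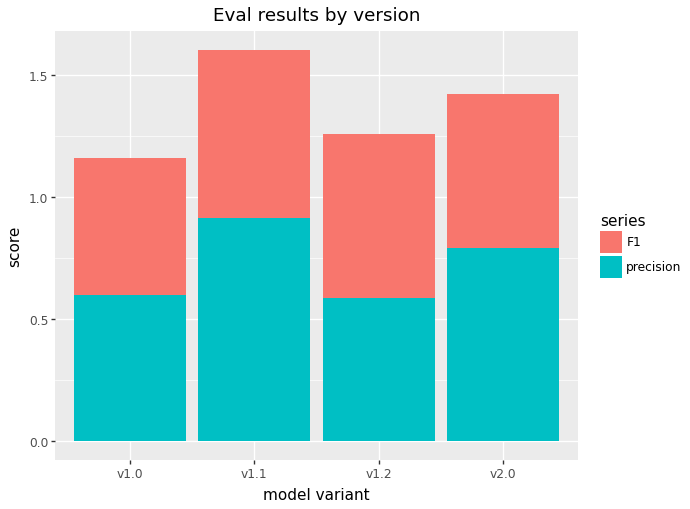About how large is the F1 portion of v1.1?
≈ 0.6

F1 top ≈ 1.6, bottom ≈ 1.0; segment ≈ 0.6.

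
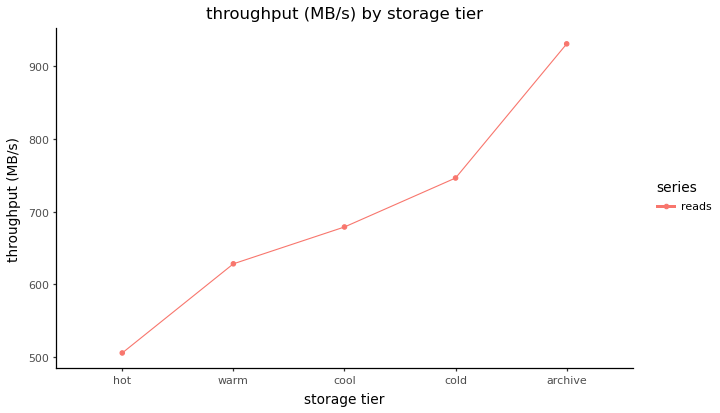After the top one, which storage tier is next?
Top 3: archive ≈ 950, cold ≈ 750, cool ≈ 700.

cold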